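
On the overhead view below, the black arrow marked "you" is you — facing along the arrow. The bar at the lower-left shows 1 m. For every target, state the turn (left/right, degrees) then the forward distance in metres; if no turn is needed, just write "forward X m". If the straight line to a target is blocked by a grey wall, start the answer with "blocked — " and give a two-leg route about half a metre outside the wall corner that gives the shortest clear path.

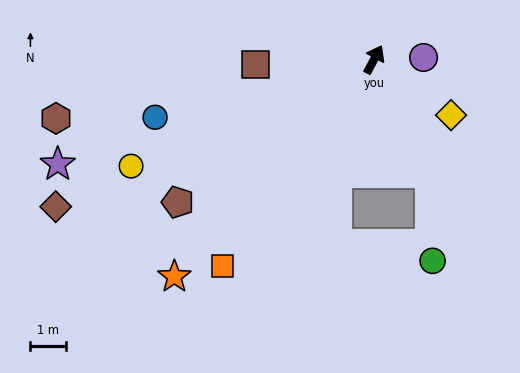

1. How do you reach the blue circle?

turn left 133°, forward 6.4 m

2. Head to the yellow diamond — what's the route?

turn right 98°, forward 2.7 m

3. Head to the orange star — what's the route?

turn left 166°, forward 8.3 m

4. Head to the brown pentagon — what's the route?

turn left 154°, forward 6.9 m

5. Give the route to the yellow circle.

turn left 142°, forward 7.5 m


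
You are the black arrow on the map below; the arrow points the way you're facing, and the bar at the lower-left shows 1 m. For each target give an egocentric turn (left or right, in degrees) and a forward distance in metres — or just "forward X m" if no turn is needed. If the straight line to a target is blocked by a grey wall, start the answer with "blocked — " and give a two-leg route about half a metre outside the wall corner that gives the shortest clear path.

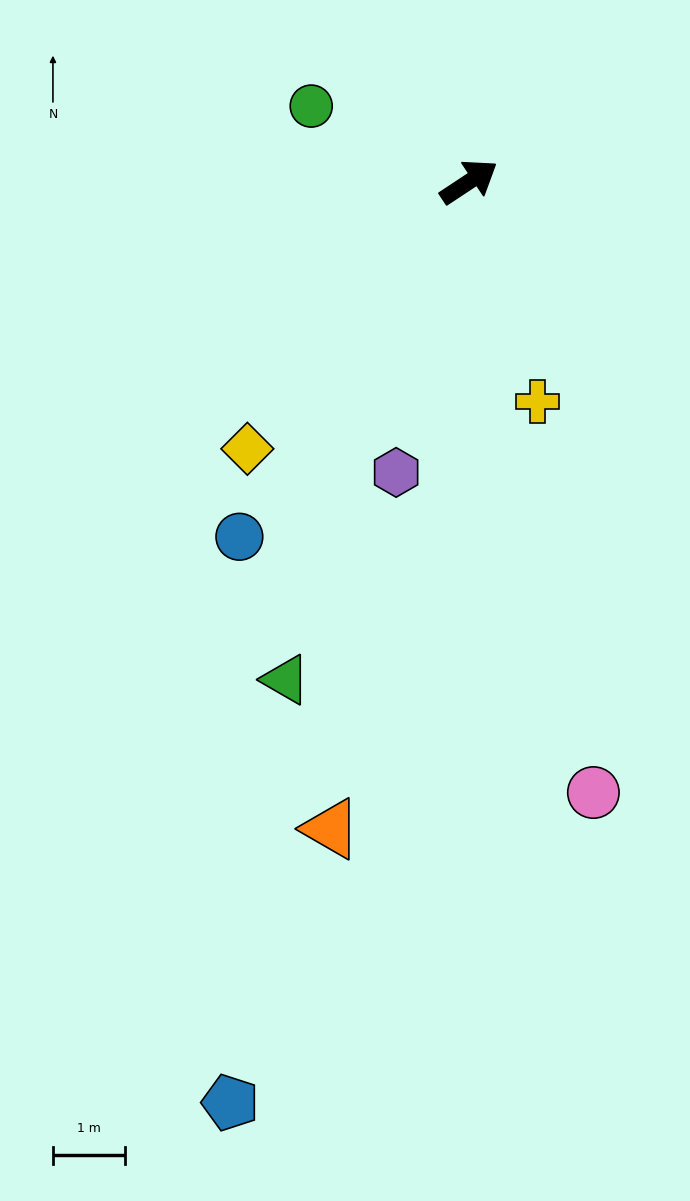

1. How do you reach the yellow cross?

turn right 106°, forward 3.2 m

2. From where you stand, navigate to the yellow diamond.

turn right 163°, forward 4.8 m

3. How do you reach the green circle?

turn left 121°, forward 2.4 m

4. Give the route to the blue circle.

turn right 156°, forward 5.9 m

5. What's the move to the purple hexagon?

turn right 138°, forward 4.2 m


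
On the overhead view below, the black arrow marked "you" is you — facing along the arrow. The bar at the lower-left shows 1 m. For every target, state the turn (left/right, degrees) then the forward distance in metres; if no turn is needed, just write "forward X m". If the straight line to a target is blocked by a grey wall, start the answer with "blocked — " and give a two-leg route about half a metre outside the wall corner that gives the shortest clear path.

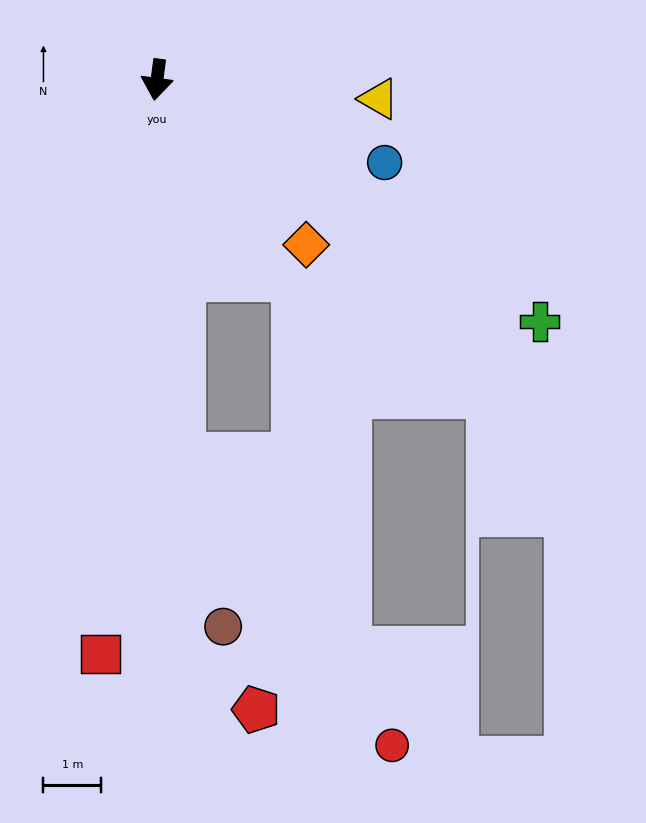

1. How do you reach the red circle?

blocked — turn left 11°, forward 6.6 m, then turn left 33°, forward 6.2 m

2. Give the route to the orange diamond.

turn left 50°, forward 3.9 m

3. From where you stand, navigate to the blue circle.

turn left 78°, forward 4.2 m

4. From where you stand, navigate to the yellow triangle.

turn left 93°, forward 3.9 m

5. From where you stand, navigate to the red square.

forward 10.0 m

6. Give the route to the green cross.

turn left 65°, forward 7.9 m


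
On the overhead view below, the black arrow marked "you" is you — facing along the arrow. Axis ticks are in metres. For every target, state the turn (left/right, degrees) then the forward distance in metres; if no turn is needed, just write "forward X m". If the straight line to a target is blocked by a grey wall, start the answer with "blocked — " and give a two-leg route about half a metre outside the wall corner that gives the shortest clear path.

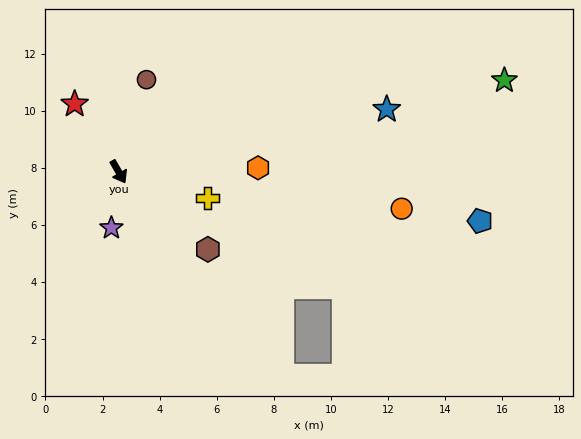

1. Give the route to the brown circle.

turn left 133°, forward 3.4 m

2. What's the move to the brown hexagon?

turn left 19°, forward 4.1 m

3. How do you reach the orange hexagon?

turn left 62°, forward 4.9 m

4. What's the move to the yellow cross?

turn left 44°, forward 3.2 m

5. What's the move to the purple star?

turn right 37°, forward 2.0 m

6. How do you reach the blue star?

turn left 73°, forward 9.6 m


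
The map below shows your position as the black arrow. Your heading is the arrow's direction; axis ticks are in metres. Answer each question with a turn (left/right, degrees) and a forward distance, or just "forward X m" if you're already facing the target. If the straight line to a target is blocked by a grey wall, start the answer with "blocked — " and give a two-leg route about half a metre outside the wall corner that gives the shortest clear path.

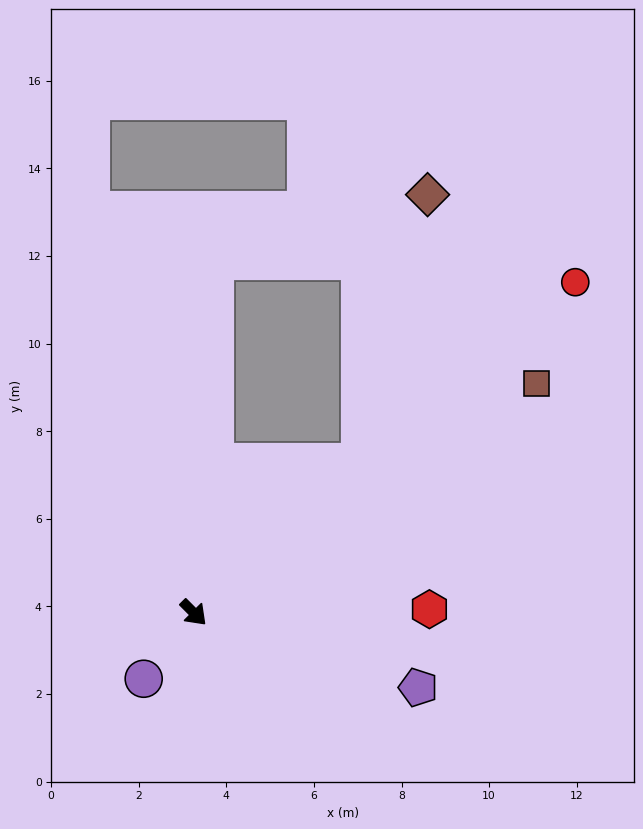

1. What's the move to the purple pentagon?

turn left 27°, forward 5.4 m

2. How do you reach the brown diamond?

blocked — turn left 87°, forward 5.1 m, then turn left 34°, forward 6.3 m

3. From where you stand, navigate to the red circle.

turn left 86°, forward 11.5 m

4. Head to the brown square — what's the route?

turn left 79°, forward 9.4 m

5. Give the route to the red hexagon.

turn left 46°, forward 5.4 m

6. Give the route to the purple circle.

turn right 82°, forward 1.9 m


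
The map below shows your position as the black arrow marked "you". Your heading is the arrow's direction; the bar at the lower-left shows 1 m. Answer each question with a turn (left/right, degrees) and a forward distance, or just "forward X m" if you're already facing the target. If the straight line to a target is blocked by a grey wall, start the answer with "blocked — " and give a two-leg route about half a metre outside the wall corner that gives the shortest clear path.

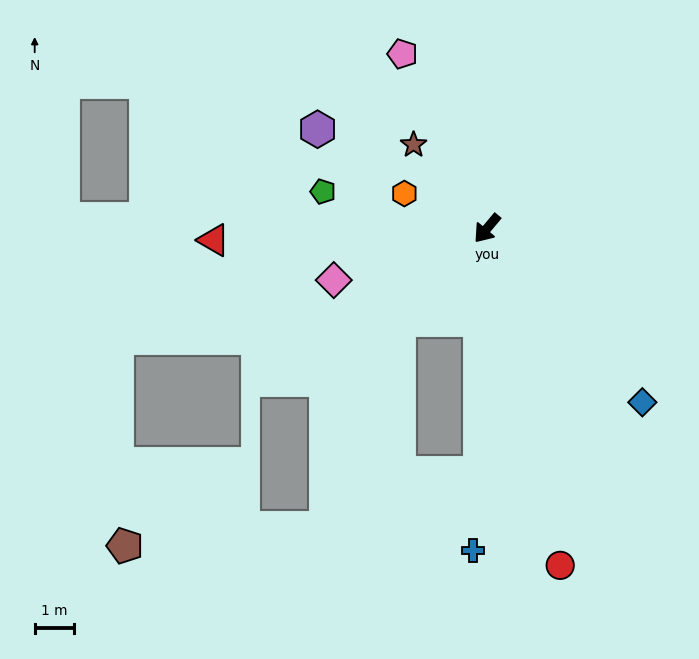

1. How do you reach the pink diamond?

turn right 31°, forward 4.1 m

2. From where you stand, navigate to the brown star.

turn right 99°, forward 2.8 m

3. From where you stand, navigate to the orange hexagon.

turn right 73°, forward 2.3 m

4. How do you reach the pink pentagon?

turn right 114°, forward 4.9 m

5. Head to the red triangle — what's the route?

turn right 48°, forward 6.9 m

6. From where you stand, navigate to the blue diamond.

turn left 82°, forward 5.9 m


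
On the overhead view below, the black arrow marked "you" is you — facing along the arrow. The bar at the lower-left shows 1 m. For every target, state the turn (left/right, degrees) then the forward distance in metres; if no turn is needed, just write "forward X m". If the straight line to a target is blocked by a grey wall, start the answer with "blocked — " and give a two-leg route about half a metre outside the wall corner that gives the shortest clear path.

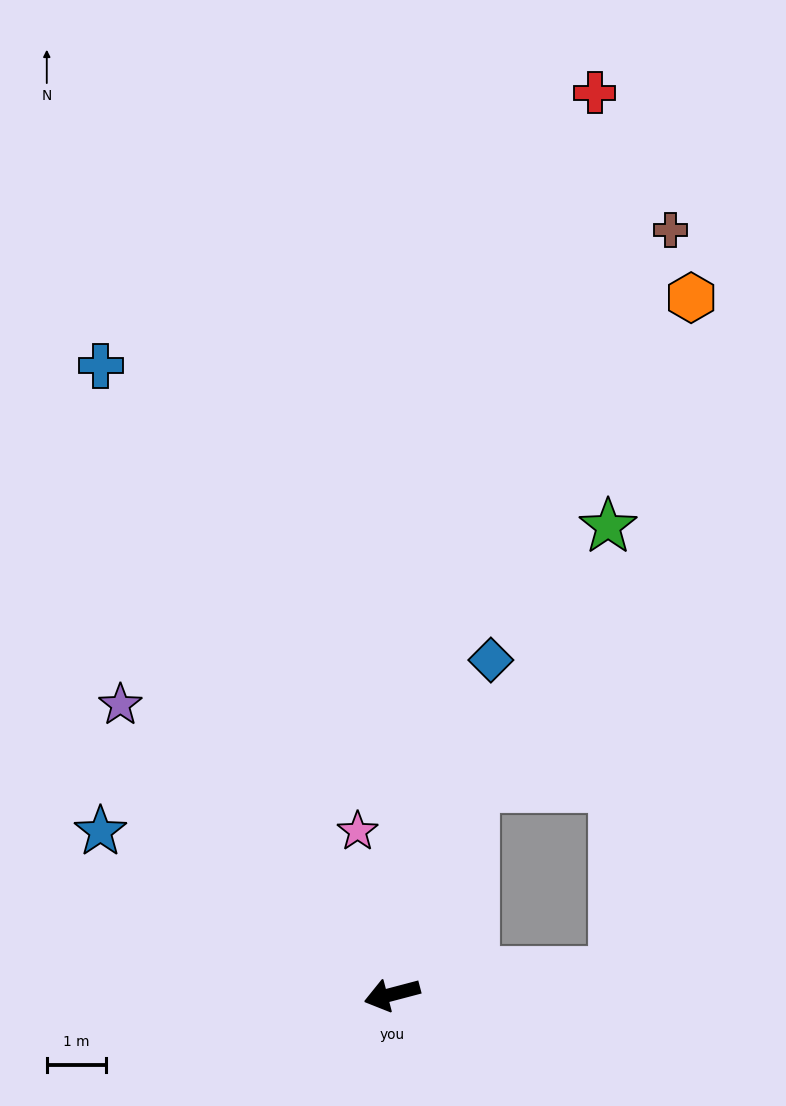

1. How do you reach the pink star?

turn right 93°, forward 2.8 m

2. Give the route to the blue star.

turn right 44°, forward 5.6 m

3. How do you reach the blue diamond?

turn right 121°, forward 5.8 m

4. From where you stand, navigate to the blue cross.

turn right 80°, forward 11.6 m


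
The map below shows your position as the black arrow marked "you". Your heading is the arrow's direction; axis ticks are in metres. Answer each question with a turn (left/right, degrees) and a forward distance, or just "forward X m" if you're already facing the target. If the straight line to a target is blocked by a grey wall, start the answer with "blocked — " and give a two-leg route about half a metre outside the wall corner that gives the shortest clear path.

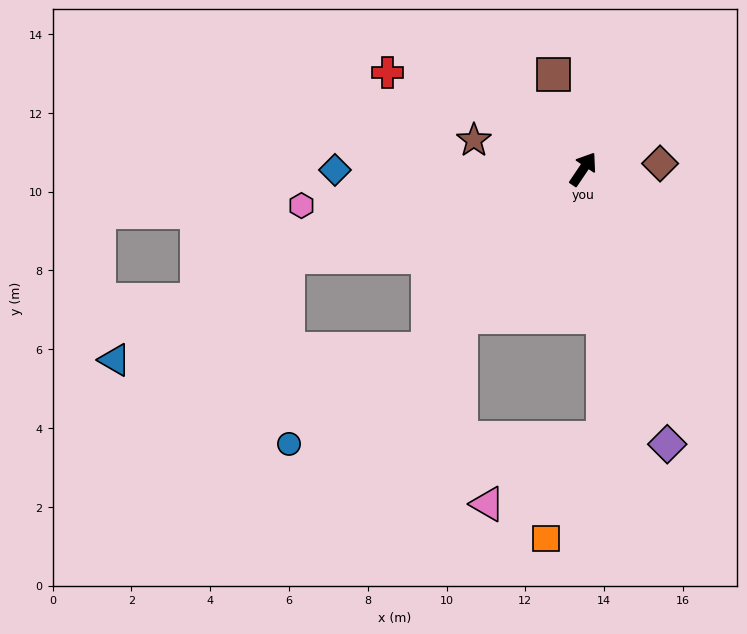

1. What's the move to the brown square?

turn left 51°, forward 2.5 m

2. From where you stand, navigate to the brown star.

turn left 109°, forward 2.9 m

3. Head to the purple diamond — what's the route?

turn right 129°, forward 7.3 m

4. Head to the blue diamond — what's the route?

turn left 124°, forward 6.3 m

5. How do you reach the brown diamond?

turn right 52°, forward 2.0 m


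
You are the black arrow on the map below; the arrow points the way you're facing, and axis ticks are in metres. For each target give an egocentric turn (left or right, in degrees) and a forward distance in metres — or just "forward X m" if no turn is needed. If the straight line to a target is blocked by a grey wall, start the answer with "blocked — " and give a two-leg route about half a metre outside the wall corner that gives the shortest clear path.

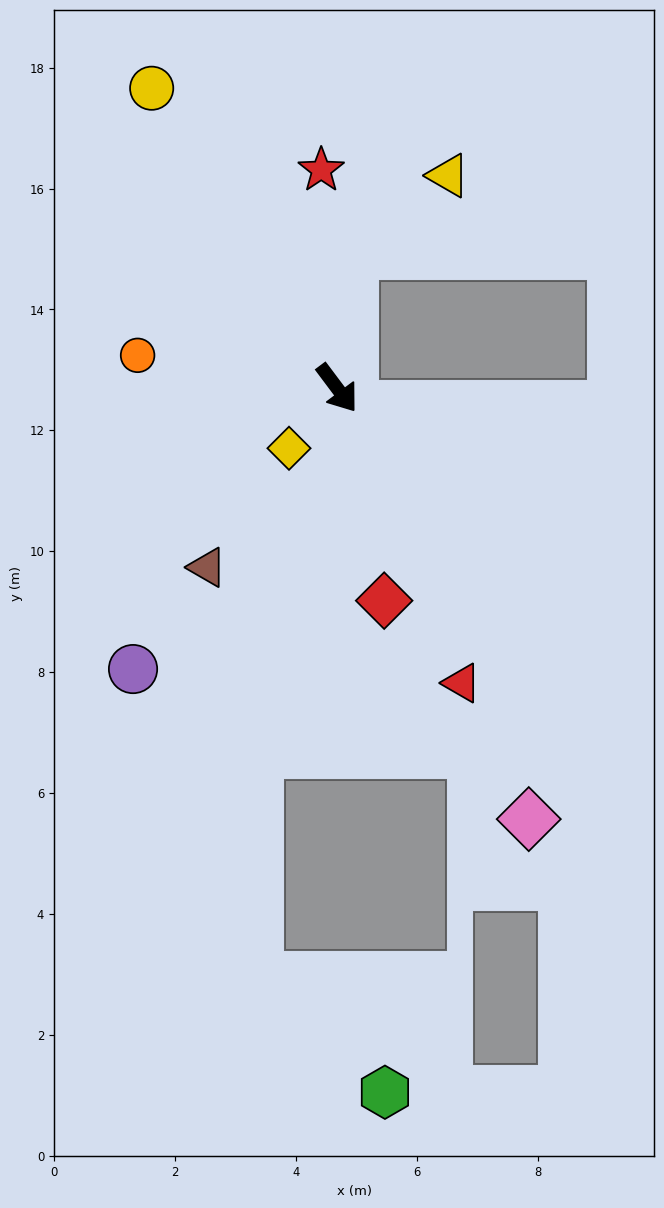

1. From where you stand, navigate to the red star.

turn left 147°, forward 3.6 m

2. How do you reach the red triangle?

turn right 14°, forward 5.3 m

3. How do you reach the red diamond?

turn right 24°, forward 3.6 m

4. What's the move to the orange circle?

turn right 136°, forward 3.3 m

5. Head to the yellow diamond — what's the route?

turn right 76°, forward 1.3 m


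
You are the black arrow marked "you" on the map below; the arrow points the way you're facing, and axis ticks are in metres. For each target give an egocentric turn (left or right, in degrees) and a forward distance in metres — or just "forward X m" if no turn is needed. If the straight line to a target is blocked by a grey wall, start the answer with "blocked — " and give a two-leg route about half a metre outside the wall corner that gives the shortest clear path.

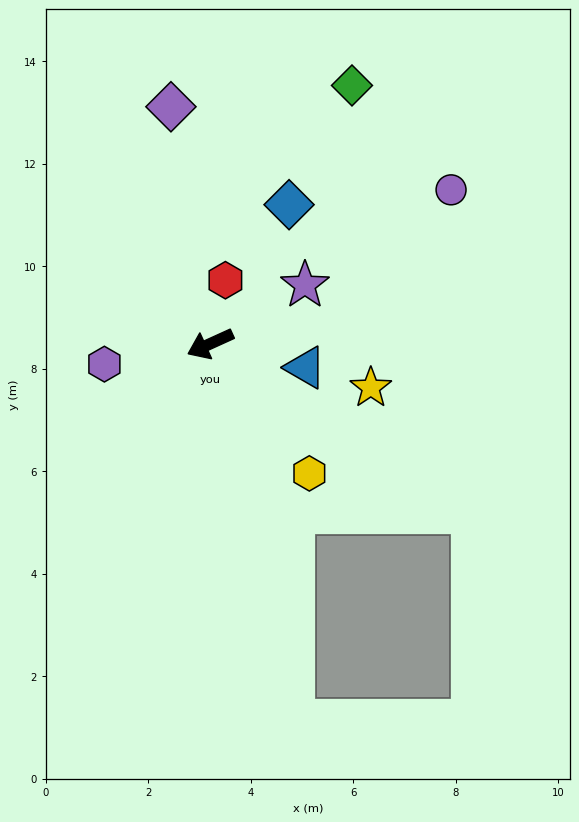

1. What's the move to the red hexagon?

turn right 128°, forward 1.3 m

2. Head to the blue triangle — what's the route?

turn left 142°, forward 1.9 m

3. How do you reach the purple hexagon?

turn right 14°, forward 2.1 m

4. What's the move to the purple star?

turn right 173°, forward 2.2 m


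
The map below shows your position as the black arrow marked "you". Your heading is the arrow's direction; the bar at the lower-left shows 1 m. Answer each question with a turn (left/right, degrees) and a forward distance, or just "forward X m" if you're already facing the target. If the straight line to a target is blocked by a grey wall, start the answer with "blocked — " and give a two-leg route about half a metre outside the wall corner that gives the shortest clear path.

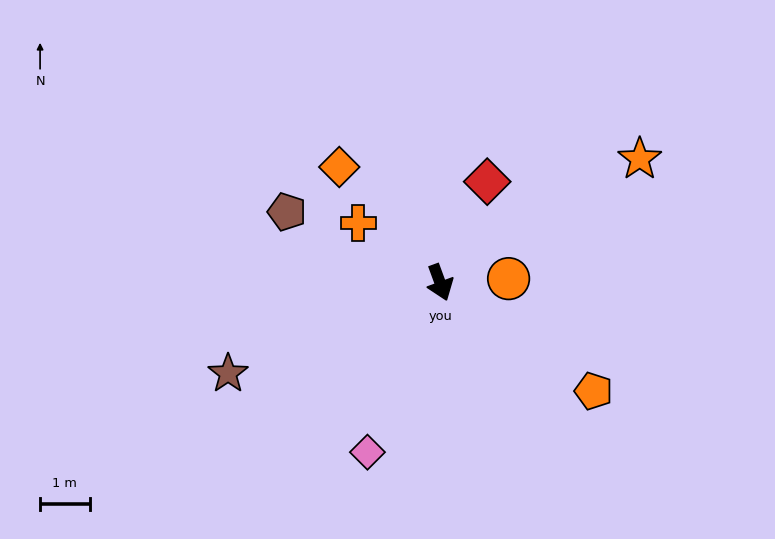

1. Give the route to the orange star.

turn left 102°, forward 4.7 m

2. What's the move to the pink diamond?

turn right 43°, forward 3.7 m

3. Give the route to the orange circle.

turn left 73°, forward 1.4 m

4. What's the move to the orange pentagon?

turn left 35°, forward 3.8 m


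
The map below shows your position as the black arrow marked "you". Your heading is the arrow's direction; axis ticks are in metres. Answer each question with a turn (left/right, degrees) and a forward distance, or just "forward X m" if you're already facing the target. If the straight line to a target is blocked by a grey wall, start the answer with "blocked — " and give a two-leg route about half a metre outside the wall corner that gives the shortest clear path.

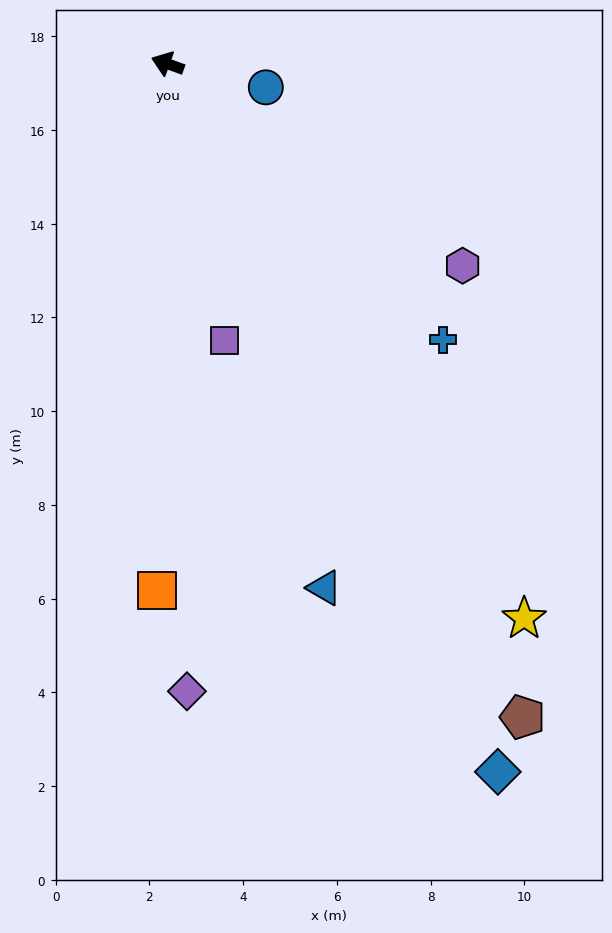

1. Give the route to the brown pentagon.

turn left 138°, forward 15.9 m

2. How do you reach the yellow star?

turn left 143°, forward 14.1 m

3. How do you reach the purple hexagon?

turn left 165°, forward 7.6 m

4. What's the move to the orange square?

turn left 109°, forward 11.2 m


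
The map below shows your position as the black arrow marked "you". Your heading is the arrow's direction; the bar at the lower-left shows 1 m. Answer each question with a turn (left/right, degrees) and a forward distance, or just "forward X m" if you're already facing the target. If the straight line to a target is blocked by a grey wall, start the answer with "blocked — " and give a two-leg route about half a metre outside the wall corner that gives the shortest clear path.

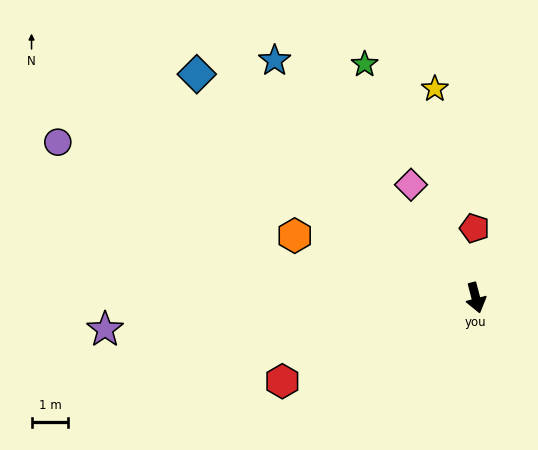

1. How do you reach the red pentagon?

turn left 167°, forward 1.9 m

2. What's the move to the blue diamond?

turn right 143°, forward 9.7 m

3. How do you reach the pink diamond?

turn right 165°, forward 3.5 m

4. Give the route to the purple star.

turn right 100°, forward 10.1 m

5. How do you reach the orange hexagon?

turn right 124°, forward 5.2 m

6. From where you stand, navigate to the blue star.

turn right 154°, forward 8.4 m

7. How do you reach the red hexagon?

turn right 81°, forward 5.7 m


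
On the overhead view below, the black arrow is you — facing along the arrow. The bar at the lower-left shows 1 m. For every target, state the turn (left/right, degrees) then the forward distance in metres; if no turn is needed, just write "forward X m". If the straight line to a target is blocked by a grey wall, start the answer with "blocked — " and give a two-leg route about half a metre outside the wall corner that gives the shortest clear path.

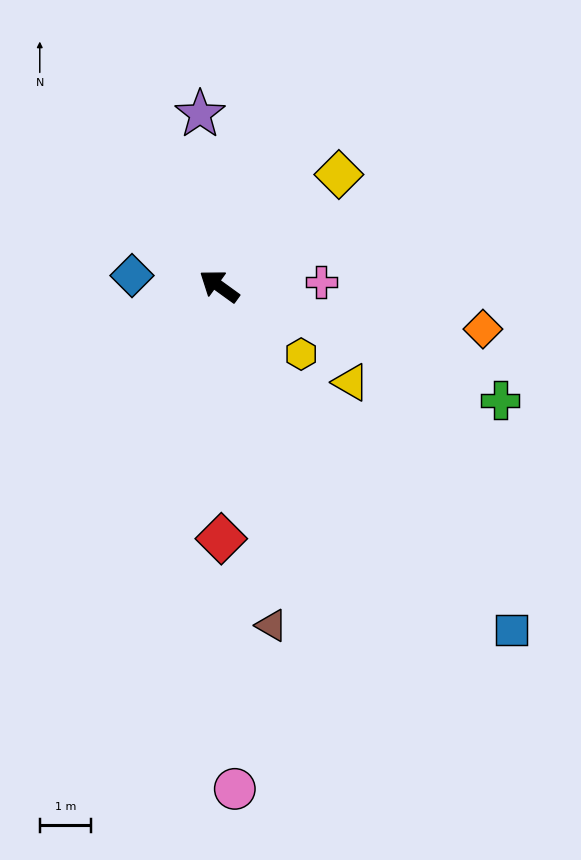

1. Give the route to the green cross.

turn right 166°, forward 5.9 m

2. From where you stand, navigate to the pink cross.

turn right 142°, forward 2.0 m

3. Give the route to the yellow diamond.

turn right 101°, forward 3.2 m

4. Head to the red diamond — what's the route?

turn left 126°, forward 4.9 m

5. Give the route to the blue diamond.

turn left 29°, forward 1.7 m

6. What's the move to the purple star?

turn right 48°, forward 3.4 m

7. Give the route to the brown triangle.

turn left 135°, forward 6.7 m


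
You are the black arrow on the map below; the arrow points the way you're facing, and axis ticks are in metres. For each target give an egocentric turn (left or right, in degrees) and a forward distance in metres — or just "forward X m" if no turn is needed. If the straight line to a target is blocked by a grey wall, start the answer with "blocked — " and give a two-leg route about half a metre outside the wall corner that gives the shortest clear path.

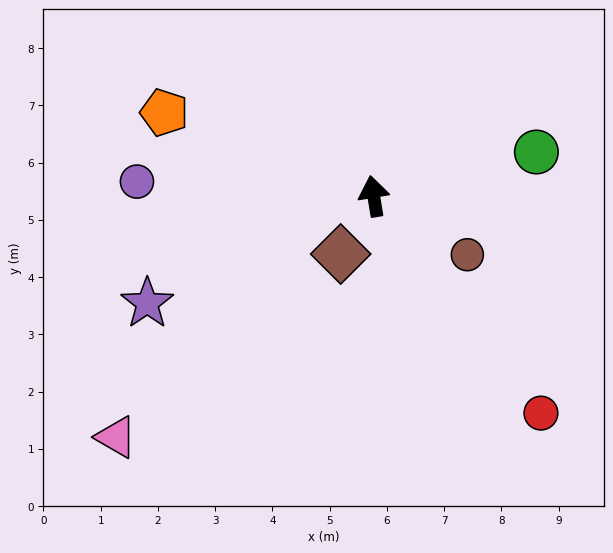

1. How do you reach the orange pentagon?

turn left 59°, forward 3.9 m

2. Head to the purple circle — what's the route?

turn left 77°, forward 4.1 m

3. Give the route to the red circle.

turn right 152°, forward 4.8 m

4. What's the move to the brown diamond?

turn left 141°, forward 1.2 m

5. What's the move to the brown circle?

turn right 131°, forward 1.9 m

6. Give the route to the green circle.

turn right 84°, forward 2.9 m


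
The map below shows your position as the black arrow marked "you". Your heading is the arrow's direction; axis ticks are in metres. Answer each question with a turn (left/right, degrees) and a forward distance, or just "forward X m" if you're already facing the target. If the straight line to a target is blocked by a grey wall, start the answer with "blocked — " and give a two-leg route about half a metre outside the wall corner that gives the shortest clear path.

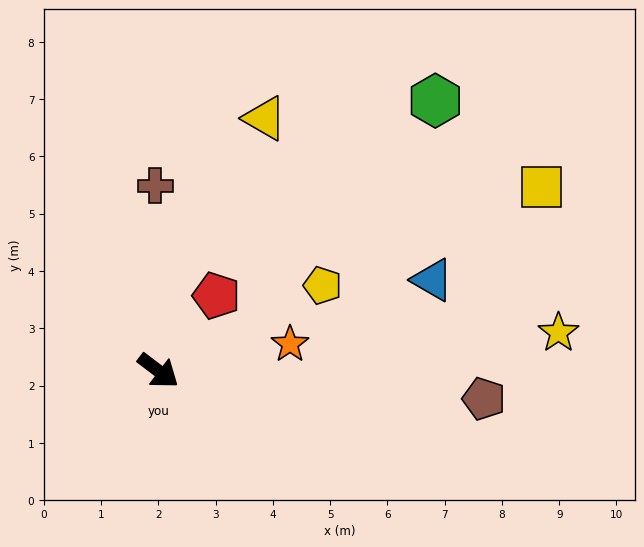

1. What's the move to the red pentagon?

turn left 90°, forward 1.7 m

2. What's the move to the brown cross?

turn left 128°, forward 3.2 m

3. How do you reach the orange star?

turn left 49°, forward 2.3 m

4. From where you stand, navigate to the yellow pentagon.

turn left 65°, forward 3.2 m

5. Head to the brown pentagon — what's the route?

turn left 32°, forward 5.7 m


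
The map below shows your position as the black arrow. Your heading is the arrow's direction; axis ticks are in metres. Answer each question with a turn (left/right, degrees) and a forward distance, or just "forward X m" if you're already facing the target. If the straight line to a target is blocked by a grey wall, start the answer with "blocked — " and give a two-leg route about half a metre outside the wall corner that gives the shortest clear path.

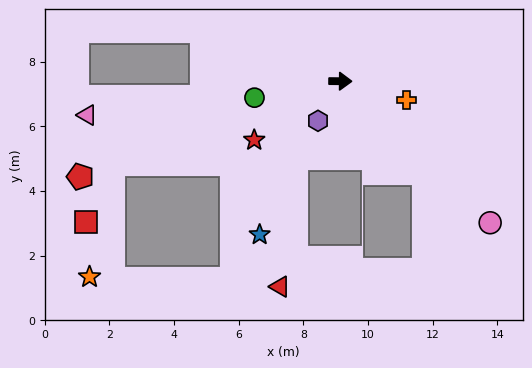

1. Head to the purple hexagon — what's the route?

turn right 119°, forward 1.4 m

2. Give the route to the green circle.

turn right 169°, forward 2.7 m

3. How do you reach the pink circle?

turn right 43°, forward 6.4 m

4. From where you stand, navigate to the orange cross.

turn right 15°, forward 2.1 m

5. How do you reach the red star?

turn right 145°, forward 3.2 m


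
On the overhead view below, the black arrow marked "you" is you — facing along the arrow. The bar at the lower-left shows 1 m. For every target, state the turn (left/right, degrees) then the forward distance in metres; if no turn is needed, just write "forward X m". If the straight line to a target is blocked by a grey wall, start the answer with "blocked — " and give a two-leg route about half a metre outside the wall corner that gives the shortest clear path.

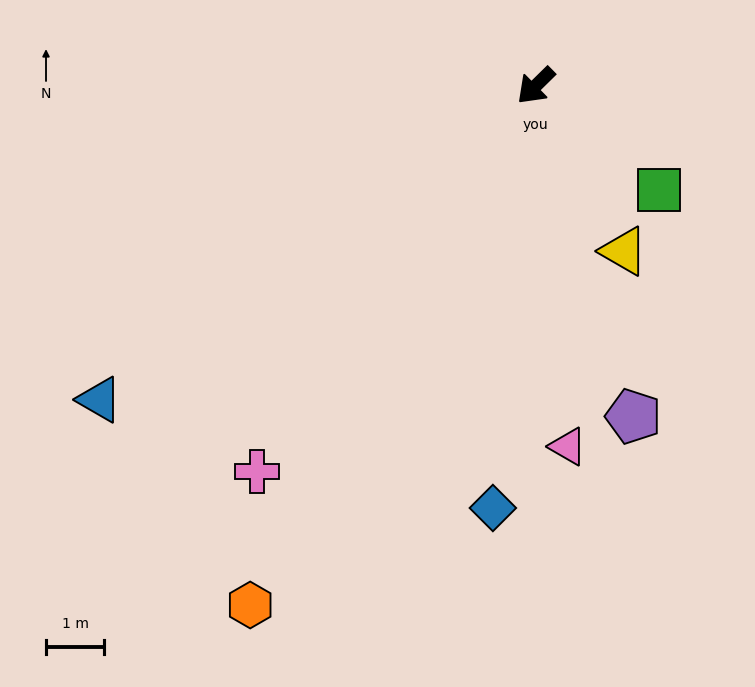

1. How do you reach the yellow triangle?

turn left 73°, forward 3.2 m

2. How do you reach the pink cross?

turn left 10°, forward 8.2 m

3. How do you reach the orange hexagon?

turn left 17°, forward 10.2 m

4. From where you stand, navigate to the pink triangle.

turn left 51°, forward 6.2 m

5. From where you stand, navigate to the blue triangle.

turn right 9°, forward 9.3 m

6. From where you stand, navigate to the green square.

turn left 95°, forward 2.8 m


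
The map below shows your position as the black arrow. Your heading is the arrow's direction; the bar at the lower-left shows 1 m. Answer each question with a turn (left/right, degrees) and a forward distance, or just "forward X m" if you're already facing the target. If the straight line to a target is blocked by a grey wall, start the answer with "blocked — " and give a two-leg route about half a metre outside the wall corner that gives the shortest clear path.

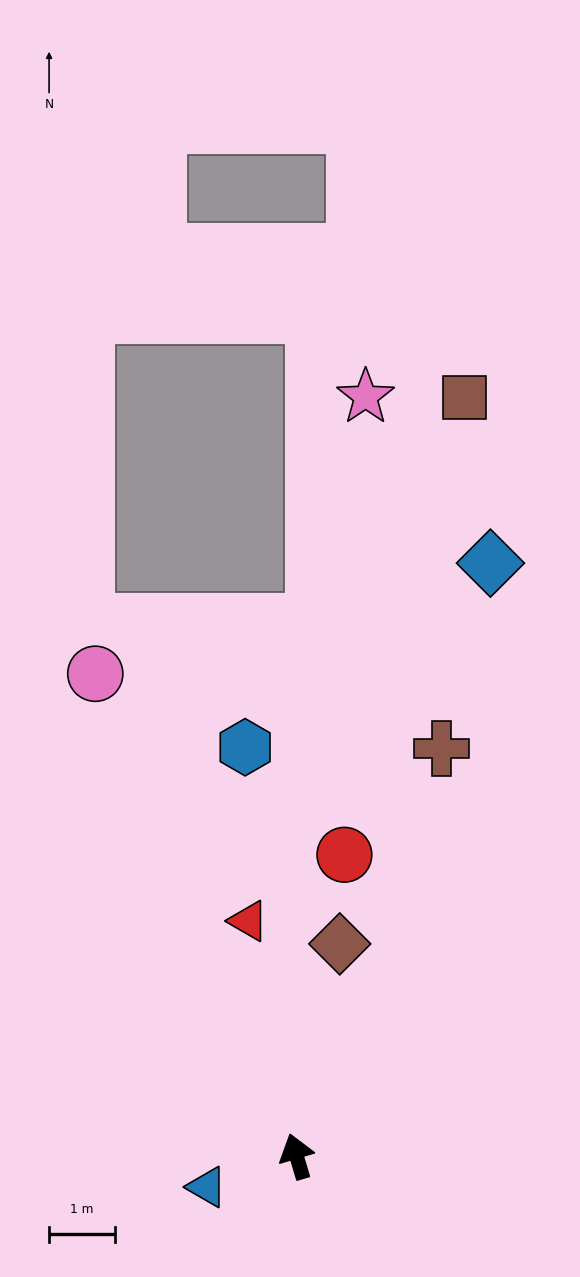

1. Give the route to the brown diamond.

turn right 28°, forward 3.3 m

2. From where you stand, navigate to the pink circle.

turn left 6°, forward 8.0 m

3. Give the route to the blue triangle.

turn left 92°, forward 1.4 m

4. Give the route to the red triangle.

turn right 5°, forward 3.7 m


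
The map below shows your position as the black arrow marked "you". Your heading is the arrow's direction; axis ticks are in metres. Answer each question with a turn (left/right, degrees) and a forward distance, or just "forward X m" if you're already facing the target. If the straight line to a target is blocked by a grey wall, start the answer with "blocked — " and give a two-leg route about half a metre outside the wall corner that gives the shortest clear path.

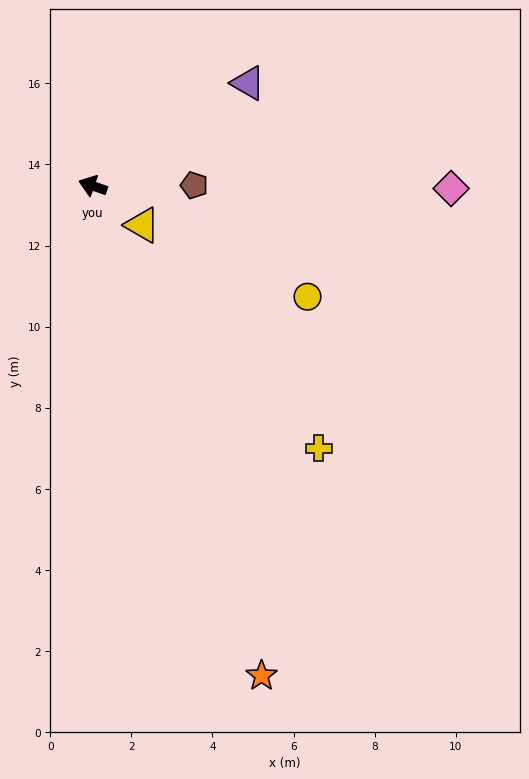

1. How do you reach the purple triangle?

turn right 127°, forward 4.6 m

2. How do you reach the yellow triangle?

turn left 161°, forward 1.6 m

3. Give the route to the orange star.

turn left 128°, forward 12.8 m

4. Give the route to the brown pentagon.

turn right 160°, forward 2.5 m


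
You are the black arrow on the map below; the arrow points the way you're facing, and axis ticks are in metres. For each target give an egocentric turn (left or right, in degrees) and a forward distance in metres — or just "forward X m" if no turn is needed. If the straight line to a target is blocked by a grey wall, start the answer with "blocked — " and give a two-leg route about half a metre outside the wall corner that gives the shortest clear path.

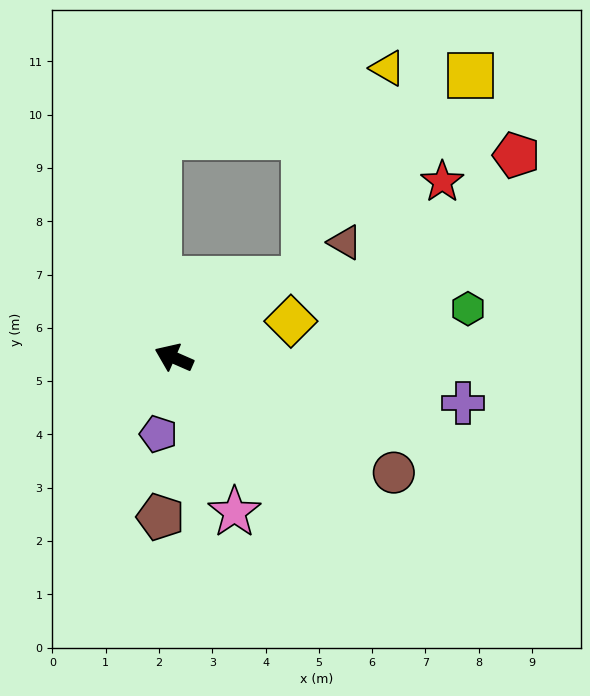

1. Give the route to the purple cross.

turn right 165°, forward 5.5 m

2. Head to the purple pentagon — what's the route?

turn left 102°, forward 1.5 m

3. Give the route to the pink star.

turn left 135°, forward 3.1 m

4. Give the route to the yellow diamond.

turn right 139°, forward 2.3 m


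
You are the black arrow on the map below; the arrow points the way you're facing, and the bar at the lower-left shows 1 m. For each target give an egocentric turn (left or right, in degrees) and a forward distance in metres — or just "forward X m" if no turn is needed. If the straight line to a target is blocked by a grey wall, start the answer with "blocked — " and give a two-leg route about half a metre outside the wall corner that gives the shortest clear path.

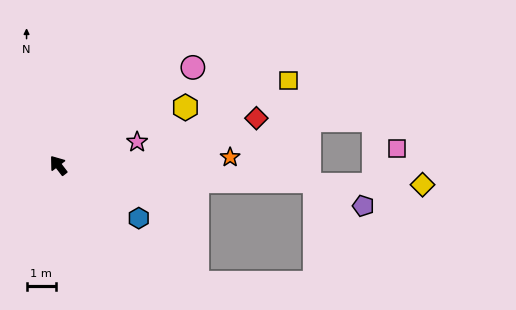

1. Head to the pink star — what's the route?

turn right 111°, forward 2.8 m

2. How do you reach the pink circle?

turn right 91°, forward 5.7 m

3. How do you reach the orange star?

turn right 125°, forward 5.9 m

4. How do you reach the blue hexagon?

turn right 161°, forward 3.3 m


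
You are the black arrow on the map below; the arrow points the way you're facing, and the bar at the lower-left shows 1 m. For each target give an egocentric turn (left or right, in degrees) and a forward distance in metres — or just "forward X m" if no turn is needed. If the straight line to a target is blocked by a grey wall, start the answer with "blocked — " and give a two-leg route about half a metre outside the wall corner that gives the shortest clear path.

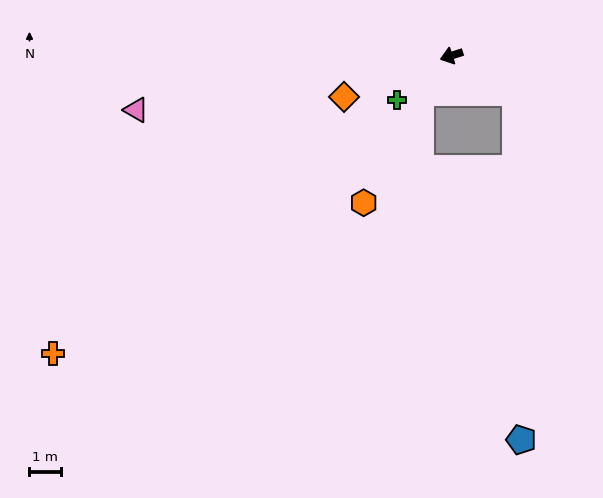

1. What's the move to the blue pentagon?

blocked — turn left 132°, forward 2.4 m, then turn right 59°, forward 11.1 m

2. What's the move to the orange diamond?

turn left 3°, forward 3.7 m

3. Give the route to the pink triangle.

turn right 8°, forward 10.3 m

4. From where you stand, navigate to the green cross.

turn left 21°, forward 2.2 m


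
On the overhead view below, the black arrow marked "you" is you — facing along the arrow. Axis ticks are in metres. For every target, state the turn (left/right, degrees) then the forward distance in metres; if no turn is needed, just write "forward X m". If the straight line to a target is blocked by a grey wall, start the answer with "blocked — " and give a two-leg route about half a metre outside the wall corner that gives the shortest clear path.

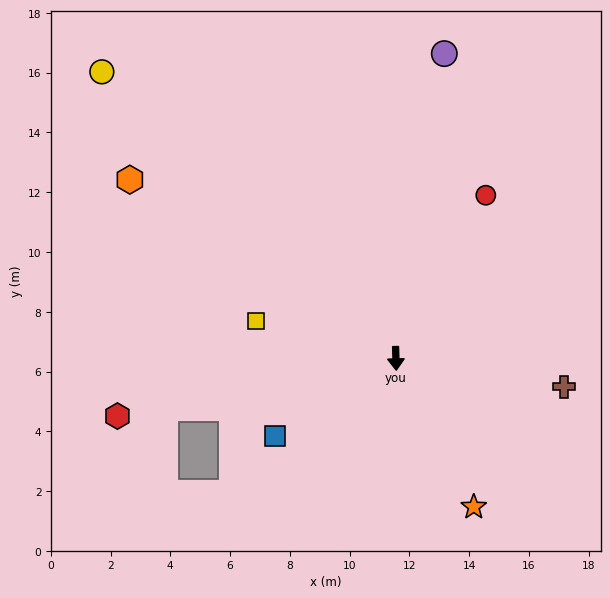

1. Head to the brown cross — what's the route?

turn left 79°, forward 5.7 m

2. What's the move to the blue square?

turn right 59°, forward 4.8 m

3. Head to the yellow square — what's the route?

turn right 107°, forward 4.8 m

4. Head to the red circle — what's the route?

turn left 149°, forward 6.2 m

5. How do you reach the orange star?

turn left 26°, forward 5.6 m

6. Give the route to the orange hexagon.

turn right 126°, forward 10.7 m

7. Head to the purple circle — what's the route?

turn left 169°, forward 10.3 m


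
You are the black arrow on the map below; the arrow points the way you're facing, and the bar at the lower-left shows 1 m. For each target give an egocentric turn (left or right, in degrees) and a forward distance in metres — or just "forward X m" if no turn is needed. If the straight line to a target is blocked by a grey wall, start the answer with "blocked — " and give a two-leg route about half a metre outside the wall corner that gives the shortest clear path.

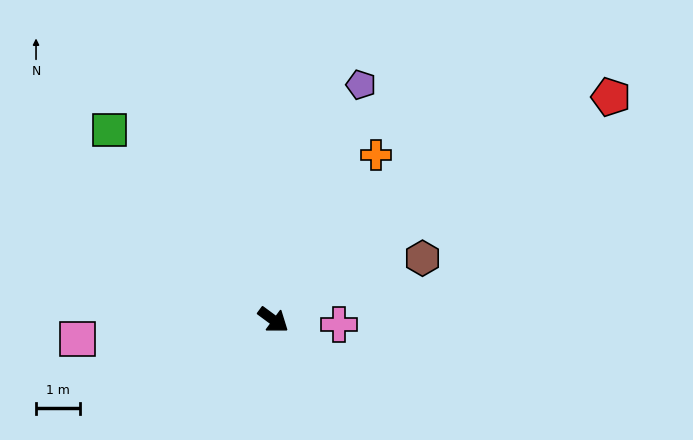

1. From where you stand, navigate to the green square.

turn left 167°, forward 5.8 m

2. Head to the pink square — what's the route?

turn right 138°, forward 4.5 m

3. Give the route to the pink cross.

turn left 33°, forward 1.5 m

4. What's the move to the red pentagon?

turn left 70°, forward 9.3 m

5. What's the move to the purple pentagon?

turn left 106°, forward 5.8 m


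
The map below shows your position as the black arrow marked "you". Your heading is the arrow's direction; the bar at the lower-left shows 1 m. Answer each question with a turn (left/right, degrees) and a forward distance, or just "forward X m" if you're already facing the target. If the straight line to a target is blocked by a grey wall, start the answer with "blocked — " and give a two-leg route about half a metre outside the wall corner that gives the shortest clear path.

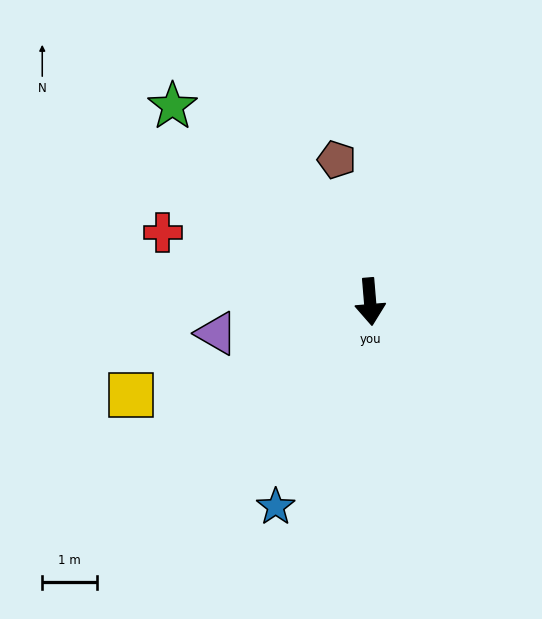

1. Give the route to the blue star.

turn right 29°, forward 4.1 m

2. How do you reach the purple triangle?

turn right 83°, forward 2.9 m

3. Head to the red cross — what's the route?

turn right 113°, forward 4.0 m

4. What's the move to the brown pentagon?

turn right 172°, forward 2.7 m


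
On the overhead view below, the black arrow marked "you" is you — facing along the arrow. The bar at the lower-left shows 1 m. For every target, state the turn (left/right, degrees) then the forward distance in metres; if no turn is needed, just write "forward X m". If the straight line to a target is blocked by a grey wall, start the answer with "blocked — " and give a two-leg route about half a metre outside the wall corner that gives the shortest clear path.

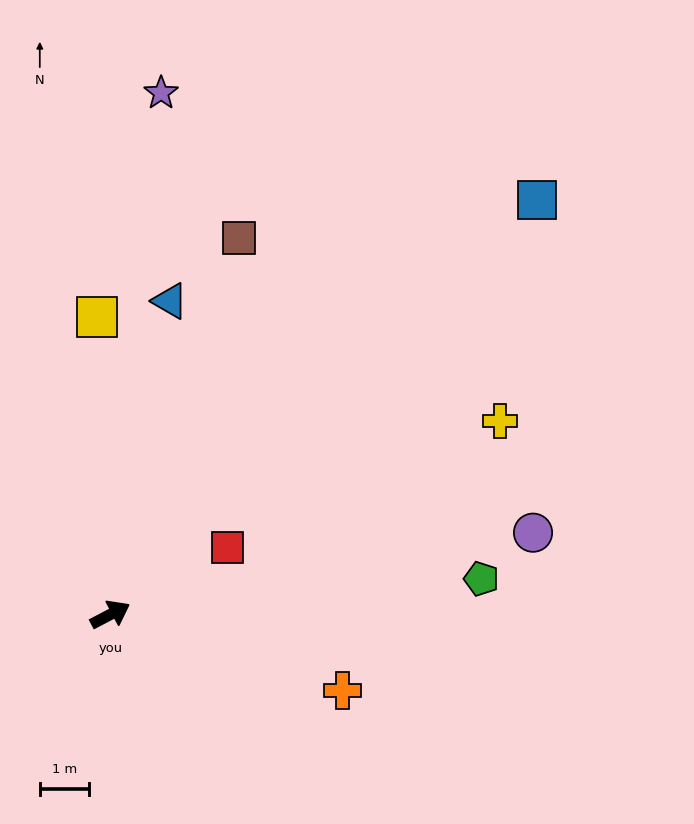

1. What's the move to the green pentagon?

turn right 22°, forward 7.6 m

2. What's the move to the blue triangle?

turn left 52°, forward 6.5 m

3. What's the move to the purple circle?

turn right 17°, forward 8.8 m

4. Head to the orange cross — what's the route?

turn right 46°, forward 5.0 m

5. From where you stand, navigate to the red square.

turn left 2°, forward 2.8 m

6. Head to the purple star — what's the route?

turn left 57°, forward 10.7 m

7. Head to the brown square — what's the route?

turn left 44°, forward 8.1 m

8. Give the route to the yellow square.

turn left 65°, forward 6.1 m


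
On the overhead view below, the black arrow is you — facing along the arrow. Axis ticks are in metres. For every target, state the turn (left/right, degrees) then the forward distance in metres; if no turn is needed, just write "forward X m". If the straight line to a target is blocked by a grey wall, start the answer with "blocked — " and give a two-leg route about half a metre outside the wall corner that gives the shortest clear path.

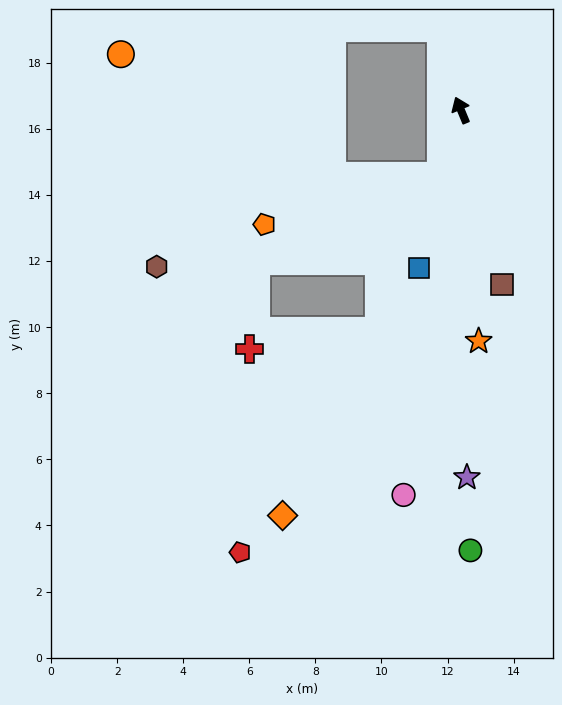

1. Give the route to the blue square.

turn left 143°, forward 4.9 m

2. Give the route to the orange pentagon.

blocked — turn left 141°, forward 2.1 m, then turn right 58°, forward 5.6 m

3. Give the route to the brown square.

turn left 171°, forward 5.4 m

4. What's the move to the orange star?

turn left 162°, forward 7.0 m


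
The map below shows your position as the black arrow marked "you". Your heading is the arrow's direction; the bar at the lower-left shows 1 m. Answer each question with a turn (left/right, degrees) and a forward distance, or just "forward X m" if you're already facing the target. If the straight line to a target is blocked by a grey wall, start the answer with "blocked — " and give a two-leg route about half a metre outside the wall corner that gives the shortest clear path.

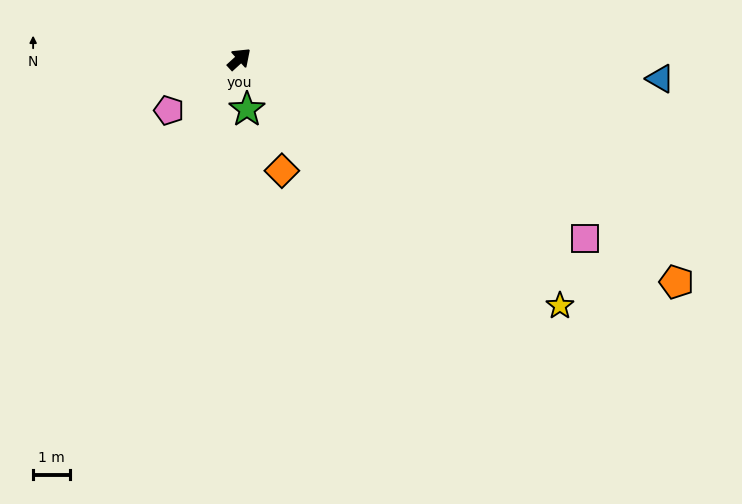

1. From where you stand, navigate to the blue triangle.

turn right 45°, forward 11.5 m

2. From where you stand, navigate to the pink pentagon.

turn left 174°, forward 2.4 m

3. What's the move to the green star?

turn right 124°, forward 1.4 m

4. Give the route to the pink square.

turn right 70°, forward 10.6 m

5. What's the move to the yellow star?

turn right 80°, forward 11.0 m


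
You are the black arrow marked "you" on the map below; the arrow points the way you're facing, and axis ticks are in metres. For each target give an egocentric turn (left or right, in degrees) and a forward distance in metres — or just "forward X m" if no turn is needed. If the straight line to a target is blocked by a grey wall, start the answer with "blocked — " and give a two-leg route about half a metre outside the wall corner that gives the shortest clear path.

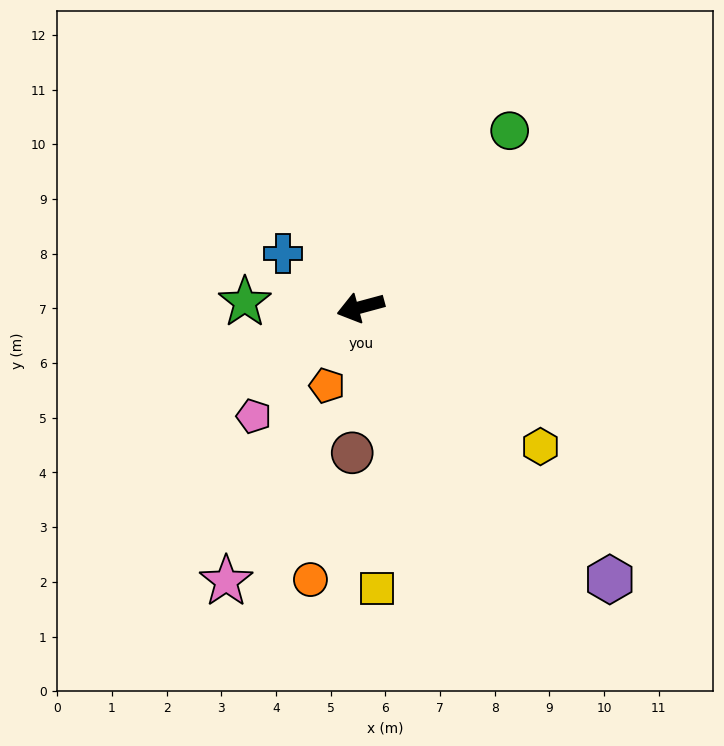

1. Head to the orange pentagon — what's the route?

turn left 52°, forward 1.6 m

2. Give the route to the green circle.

turn right 145°, forward 4.2 m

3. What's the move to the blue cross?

turn right 50°, forward 1.7 m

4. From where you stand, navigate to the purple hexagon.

turn left 117°, forward 6.7 m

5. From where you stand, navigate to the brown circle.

turn left 72°, forward 2.7 m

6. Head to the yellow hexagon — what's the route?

turn left 127°, forward 4.2 m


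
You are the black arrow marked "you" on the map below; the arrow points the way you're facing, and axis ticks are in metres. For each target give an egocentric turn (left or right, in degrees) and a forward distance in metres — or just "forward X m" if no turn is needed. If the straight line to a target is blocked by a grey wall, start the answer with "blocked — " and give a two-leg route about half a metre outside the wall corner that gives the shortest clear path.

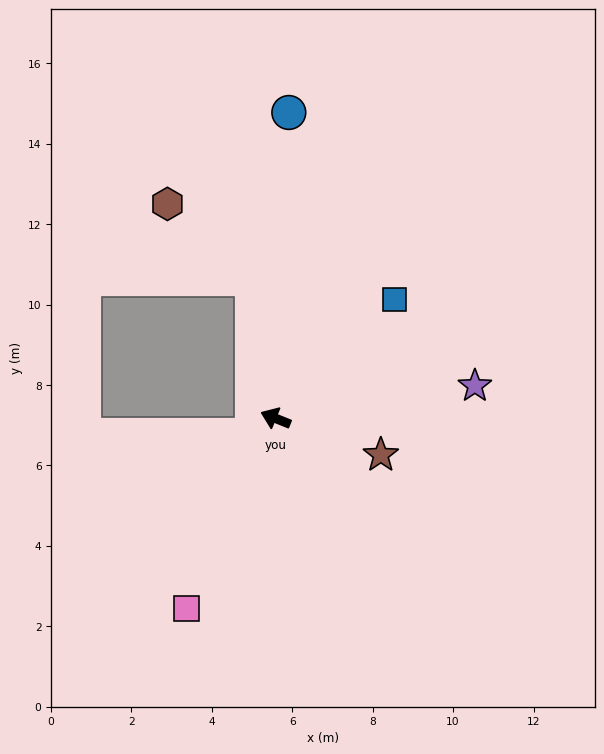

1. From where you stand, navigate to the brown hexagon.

blocked — turn right 58°, forward 3.5 m, then turn left 38°, forward 2.8 m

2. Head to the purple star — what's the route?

turn right 149°, forward 5.0 m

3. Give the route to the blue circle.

turn right 70°, forward 7.6 m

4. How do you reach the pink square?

turn left 87°, forward 5.2 m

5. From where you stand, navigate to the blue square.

turn right 113°, forward 4.2 m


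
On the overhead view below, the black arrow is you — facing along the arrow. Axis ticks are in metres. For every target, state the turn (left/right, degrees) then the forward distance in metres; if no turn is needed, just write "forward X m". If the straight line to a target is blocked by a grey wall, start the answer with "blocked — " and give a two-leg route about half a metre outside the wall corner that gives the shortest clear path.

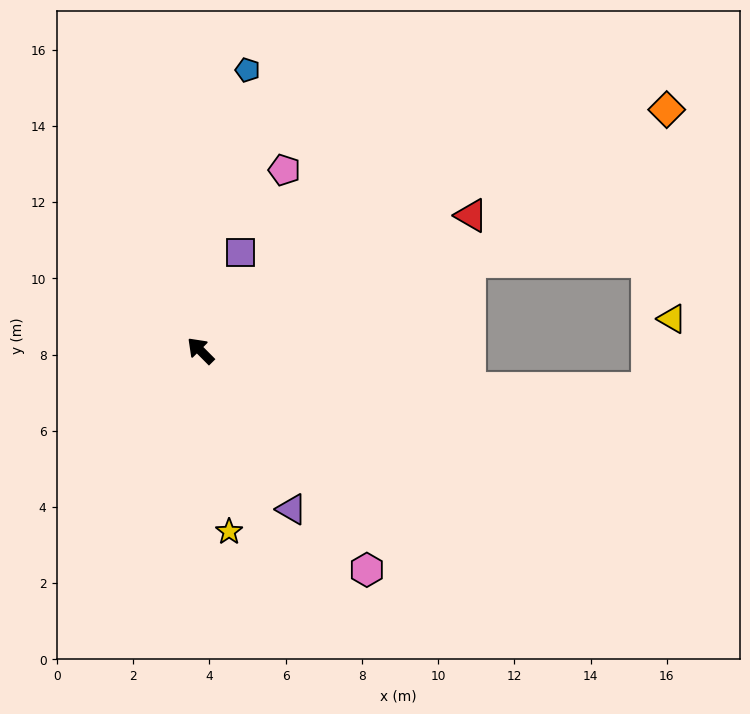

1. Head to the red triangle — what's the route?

turn right 108°, forward 7.9 m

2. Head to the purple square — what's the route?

turn right 67°, forward 2.8 m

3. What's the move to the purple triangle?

turn left 165°, forward 4.8 m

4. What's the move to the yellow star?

turn left 144°, forward 4.8 m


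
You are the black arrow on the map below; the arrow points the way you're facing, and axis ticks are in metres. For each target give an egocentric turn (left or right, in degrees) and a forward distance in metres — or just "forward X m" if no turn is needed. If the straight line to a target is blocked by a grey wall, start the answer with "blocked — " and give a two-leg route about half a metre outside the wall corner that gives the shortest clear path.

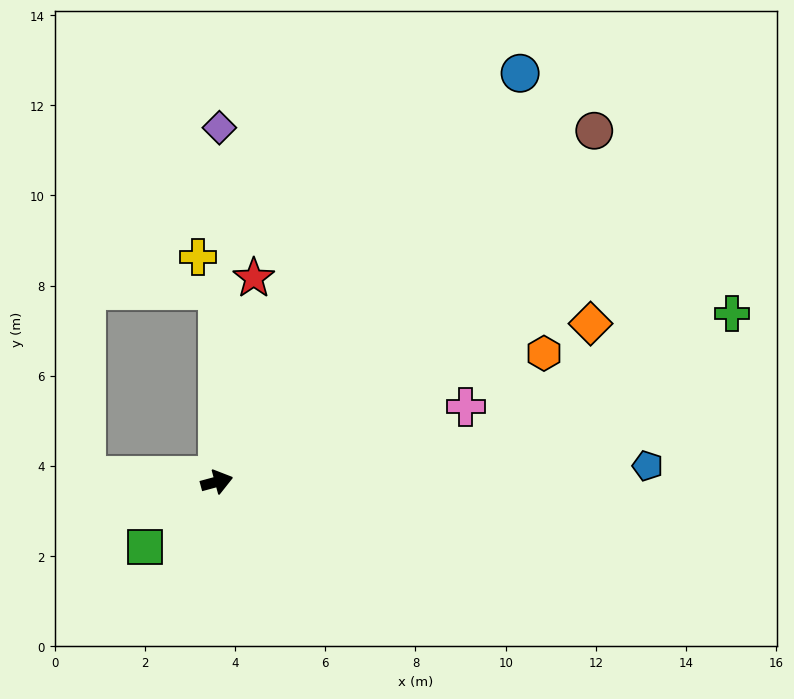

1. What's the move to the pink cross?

forward 5.8 m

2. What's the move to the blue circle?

turn left 38°, forward 11.3 m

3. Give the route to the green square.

turn right 153°, forward 2.2 m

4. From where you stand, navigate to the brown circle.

turn left 28°, forward 11.4 m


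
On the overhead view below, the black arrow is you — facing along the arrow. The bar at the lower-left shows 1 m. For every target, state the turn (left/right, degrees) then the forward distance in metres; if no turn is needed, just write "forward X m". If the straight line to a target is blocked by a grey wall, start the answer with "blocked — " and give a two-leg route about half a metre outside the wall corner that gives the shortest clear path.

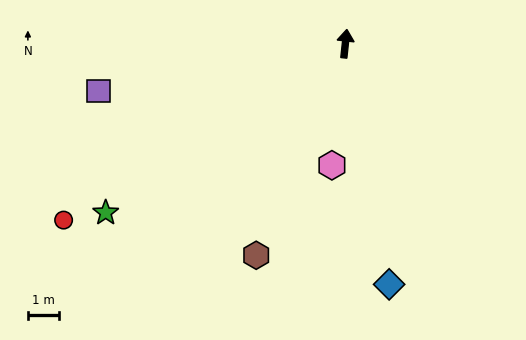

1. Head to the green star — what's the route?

turn left 131°, forward 9.6 m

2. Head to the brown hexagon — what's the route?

turn left 163°, forward 7.5 m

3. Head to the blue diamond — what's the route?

turn right 164°, forward 8.0 m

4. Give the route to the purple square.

turn left 107°, forward 8.2 m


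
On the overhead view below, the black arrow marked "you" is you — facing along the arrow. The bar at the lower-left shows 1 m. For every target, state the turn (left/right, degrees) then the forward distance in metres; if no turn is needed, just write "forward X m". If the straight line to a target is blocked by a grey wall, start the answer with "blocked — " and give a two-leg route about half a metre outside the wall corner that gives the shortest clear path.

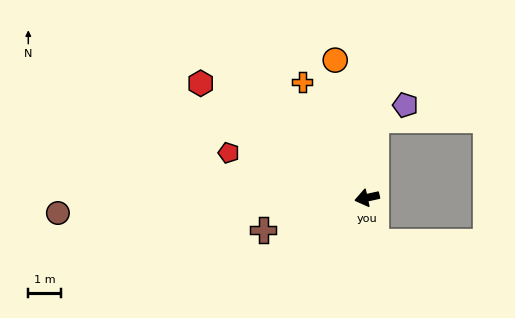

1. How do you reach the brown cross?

turn left 5°, forward 3.4 m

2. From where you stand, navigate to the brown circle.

turn right 10°, forward 9.6 m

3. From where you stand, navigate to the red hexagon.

turn right 47°, forward 6.3 m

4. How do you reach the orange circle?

turn right 89°, forward 4.4 m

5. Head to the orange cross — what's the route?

turn right 73°, forward 4.1 m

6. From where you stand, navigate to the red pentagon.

turn right 30°, forward 4.5 m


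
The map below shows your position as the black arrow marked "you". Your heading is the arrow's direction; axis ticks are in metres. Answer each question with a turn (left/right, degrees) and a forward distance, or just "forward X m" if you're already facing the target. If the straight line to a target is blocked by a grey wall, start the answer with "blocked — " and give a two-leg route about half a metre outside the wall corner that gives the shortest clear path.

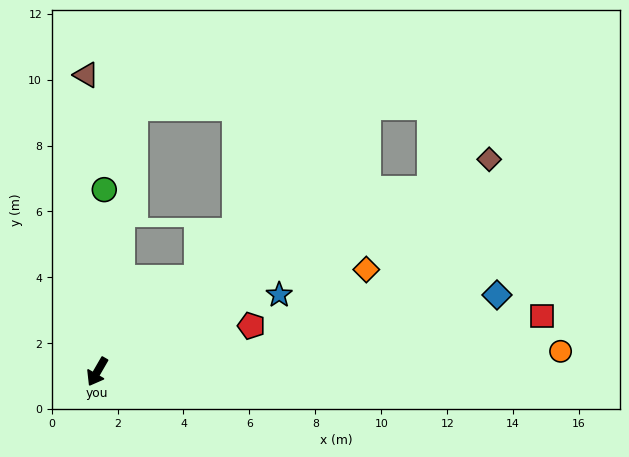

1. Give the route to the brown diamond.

turn left 148°, forward 13.5 m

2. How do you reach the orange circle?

turn left 123°, forward 14.1 m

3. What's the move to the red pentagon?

turn left 137°, forward 4.9 m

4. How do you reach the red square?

turn left 127°, forward 13.6 m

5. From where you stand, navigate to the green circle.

turn right 152°, forward 5.5 m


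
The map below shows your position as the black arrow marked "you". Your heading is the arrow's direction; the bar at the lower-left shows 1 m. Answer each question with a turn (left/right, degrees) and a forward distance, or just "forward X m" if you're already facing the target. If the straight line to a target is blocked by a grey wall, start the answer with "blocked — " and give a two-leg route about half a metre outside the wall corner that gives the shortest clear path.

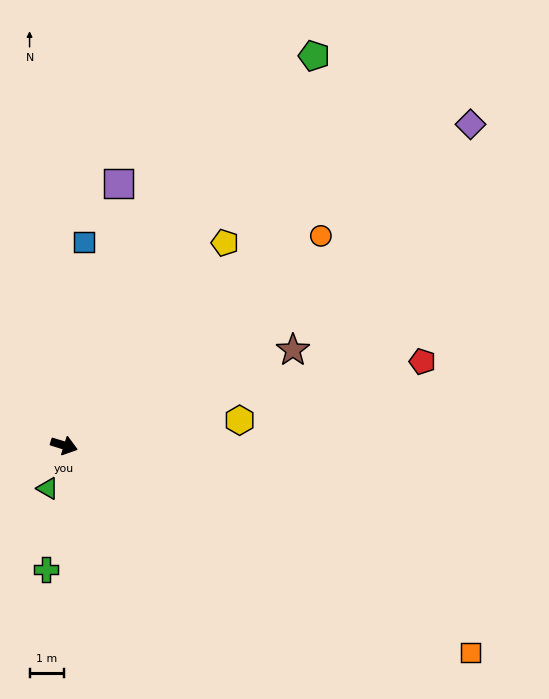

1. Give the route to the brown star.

turn left 40°, forward 7.2 m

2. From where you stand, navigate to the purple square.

turn left 95°, forward 7.8 m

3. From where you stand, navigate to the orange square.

turn right 10°, forward 13.2 m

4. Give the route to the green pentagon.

turn left 74°, forward 13.4 m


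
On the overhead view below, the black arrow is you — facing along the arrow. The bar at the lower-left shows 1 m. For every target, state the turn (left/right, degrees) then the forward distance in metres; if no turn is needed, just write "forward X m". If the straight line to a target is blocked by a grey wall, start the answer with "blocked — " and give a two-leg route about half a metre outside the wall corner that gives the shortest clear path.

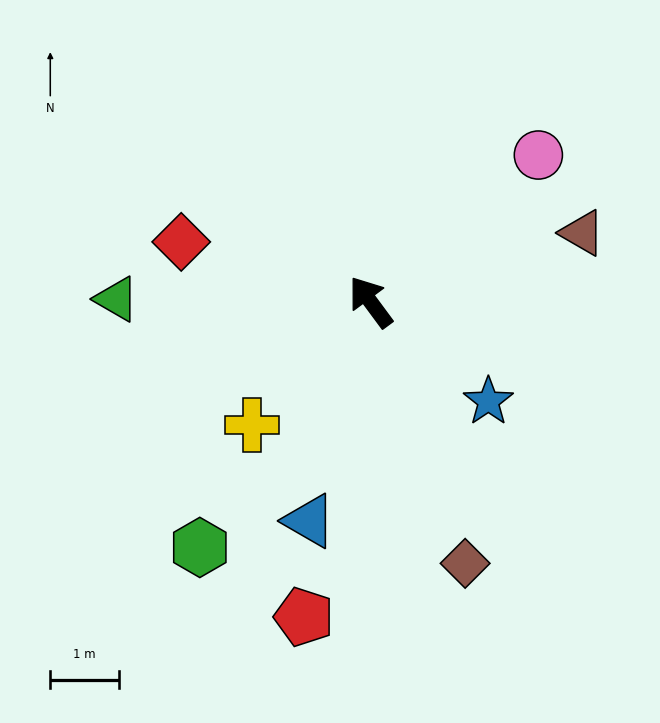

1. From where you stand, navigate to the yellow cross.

turn left 100°, forward 2.5 m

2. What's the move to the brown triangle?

turn right 108°, forward 3.3 m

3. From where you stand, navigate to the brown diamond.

turn left 163°, forward 4.1 m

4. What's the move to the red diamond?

turn left 36°, forward 2.9 m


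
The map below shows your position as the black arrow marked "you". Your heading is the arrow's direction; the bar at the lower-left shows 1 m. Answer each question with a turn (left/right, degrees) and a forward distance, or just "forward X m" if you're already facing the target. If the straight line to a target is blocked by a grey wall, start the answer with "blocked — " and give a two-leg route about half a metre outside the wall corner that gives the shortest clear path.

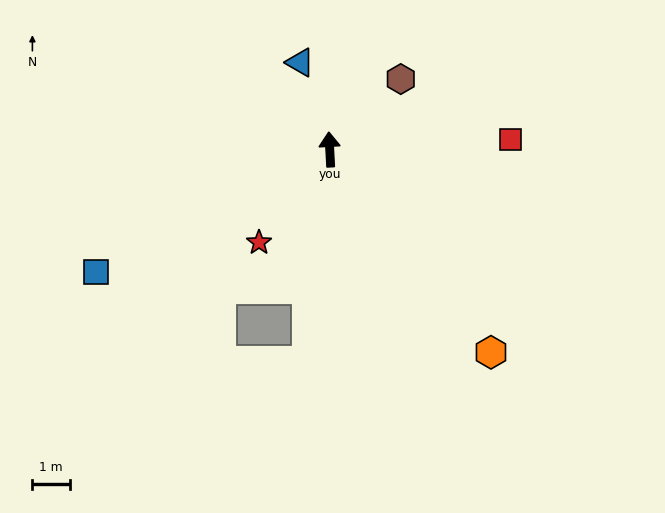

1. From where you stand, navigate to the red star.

turn left 140°, forward 3.1 m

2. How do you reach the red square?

turn right 90°, forward 4.8 m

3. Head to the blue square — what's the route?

turn left 115°, forward 7.0 m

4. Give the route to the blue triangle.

turn left 16°, forward 2.4 m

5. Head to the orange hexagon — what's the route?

turn right 145°, forward 6.9 m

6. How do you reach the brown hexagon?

turn right 48°, forward 2.7 m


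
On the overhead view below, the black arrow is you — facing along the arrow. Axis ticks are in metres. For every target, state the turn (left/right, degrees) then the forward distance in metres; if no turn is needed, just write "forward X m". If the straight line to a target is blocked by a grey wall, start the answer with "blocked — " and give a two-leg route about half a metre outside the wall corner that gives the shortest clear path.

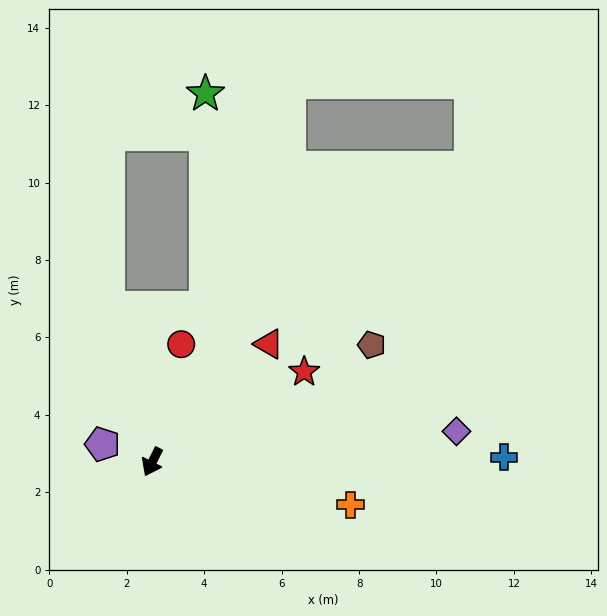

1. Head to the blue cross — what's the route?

turn left 118°, forward 9.1 m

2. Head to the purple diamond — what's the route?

turn left 122°, forward 7.9 m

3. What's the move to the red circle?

turn right 167°, forward 3.1 m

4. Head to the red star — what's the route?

turn left 147°, forward 4.6 m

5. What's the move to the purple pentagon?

turn right 83°, forward 1.4 m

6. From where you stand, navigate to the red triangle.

turn left 162°, forward 4.3 m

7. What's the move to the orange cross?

turn left 104°, forward 5.2 m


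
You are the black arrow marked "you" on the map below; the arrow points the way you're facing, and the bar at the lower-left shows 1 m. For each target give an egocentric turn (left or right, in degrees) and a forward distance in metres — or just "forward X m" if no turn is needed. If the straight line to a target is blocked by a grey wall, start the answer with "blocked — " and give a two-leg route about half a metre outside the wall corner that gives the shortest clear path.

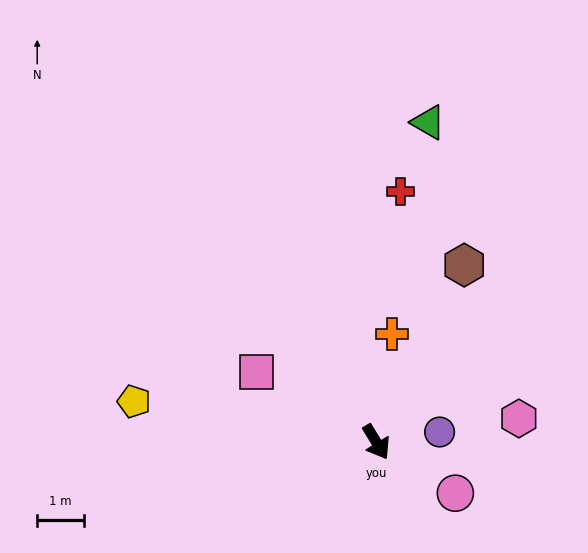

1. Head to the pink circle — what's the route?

turn left 26°, forward 2.0 m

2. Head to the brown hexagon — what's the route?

turn left 122°, forward 4.2 m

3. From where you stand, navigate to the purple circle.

turn left 68°, forward 1.4 m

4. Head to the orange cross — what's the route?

turn left 140°, forward 2.3 m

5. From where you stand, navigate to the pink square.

turn right 152°, forward 3.0 m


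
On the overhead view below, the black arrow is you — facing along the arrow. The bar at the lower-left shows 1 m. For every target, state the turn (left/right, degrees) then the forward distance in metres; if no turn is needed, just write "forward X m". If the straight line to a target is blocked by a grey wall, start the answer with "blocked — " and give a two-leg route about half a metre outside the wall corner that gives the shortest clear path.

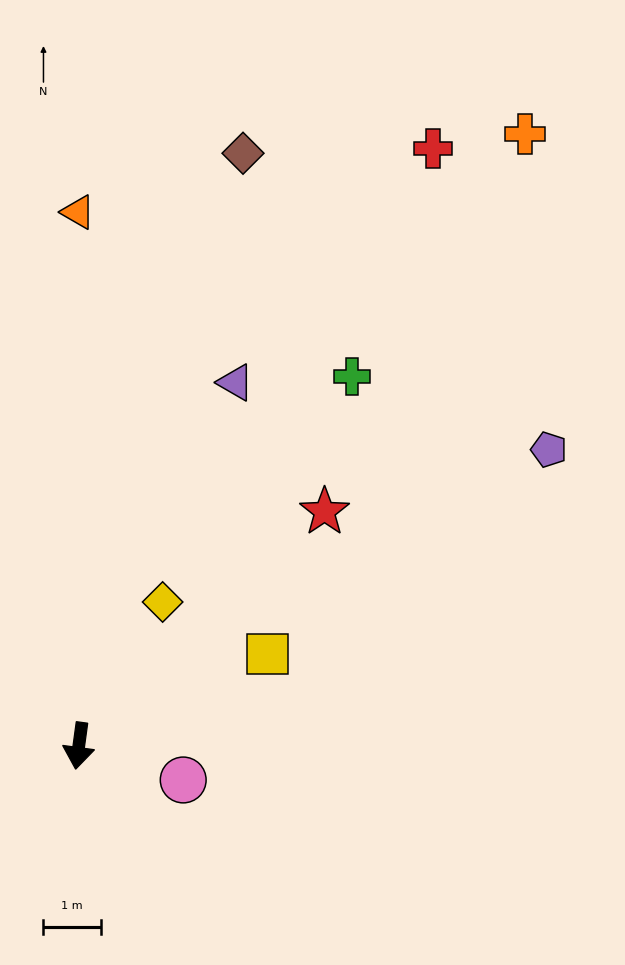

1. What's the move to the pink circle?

turn left 80°, forward 1.9 m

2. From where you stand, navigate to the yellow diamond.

turn left 158°, forward 2.9 m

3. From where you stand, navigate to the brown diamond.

turn left 172°, forward 10.7 m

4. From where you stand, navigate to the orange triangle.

turn right 172°, forward 9.3 m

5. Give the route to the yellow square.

turn left 124°, forward 3.7 m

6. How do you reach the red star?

turn left 141°, forward 5.9 m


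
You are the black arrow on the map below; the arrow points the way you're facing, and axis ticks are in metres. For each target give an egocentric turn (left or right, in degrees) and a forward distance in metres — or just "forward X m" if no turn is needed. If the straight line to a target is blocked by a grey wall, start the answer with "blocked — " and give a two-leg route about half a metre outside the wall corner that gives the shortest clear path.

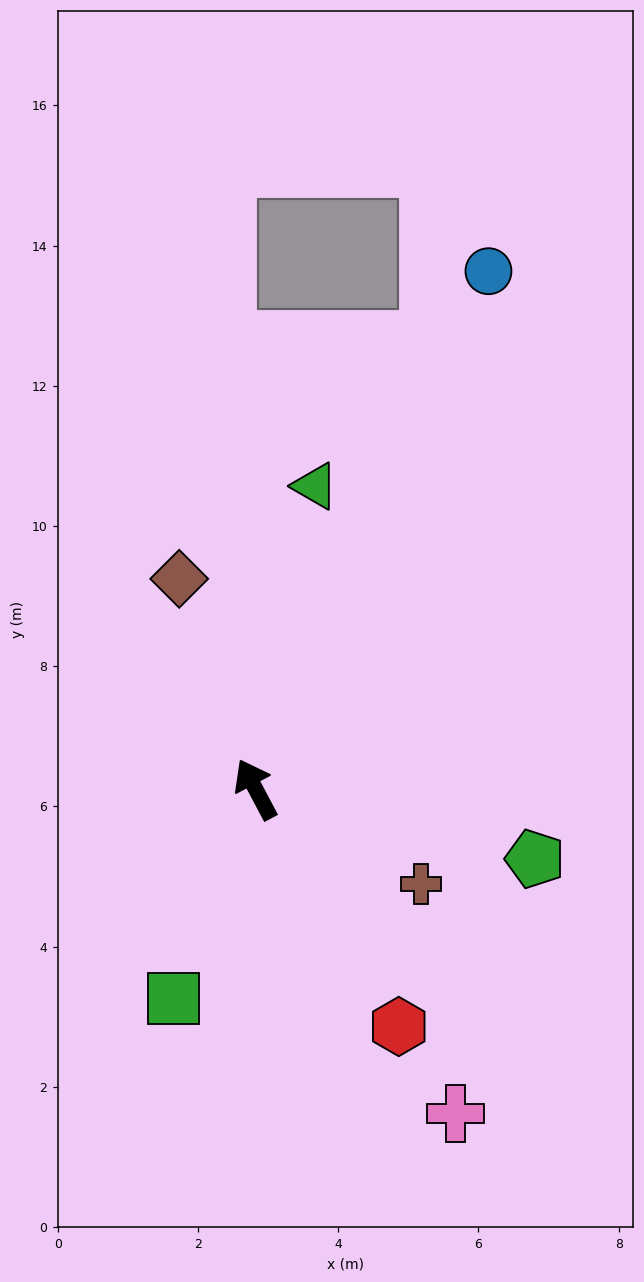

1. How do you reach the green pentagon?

turn right 132°, forward 4.1 m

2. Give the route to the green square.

turn left 131°, forward 3.2 m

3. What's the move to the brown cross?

turn right 148°, forward 2.7 m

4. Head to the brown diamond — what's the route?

turn right 8°, forward 3.2 m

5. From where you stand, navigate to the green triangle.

turn right 39°, forward 4.4 m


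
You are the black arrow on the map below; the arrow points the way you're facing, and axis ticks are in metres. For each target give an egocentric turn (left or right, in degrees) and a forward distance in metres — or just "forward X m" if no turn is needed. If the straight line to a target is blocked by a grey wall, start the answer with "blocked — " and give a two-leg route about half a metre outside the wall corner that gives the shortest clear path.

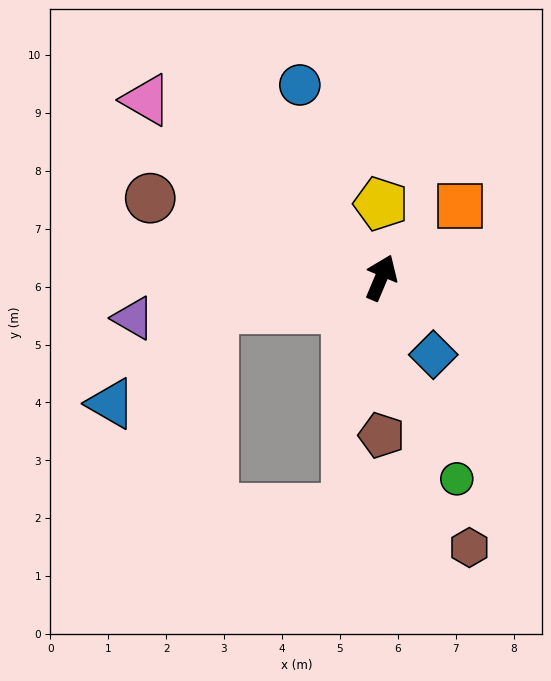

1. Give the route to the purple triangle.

turn left 122°, forward 4.3 m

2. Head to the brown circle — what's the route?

turn left 94°, forward 4.2 m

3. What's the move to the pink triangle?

turn left 76°, forward 5.1 m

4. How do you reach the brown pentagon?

turn right 157°, forward 2.7 m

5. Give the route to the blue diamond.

turn right 123°, forward 1.6 m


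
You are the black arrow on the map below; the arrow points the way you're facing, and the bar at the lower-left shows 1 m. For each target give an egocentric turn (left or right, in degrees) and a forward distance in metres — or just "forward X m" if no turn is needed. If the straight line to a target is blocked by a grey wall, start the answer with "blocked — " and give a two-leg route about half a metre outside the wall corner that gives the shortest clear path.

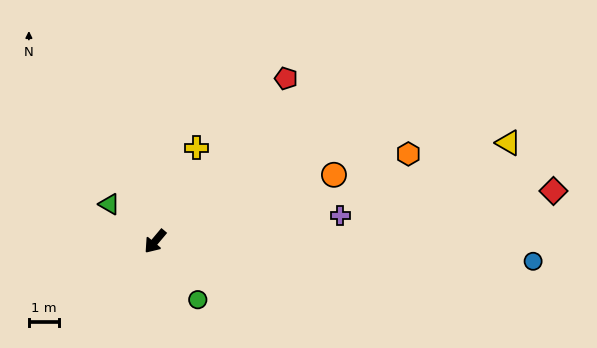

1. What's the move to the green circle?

turn left 76°, forward 2.4 m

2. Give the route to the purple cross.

turn left 138°, forward 6.1 m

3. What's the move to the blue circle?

turn left 127°, forward 12.4 m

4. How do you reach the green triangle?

turn right 89°, forward 1.9 m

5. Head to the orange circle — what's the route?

turn left 150°, forward 6.3 m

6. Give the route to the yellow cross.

turn right 164°, forward 3.4 m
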